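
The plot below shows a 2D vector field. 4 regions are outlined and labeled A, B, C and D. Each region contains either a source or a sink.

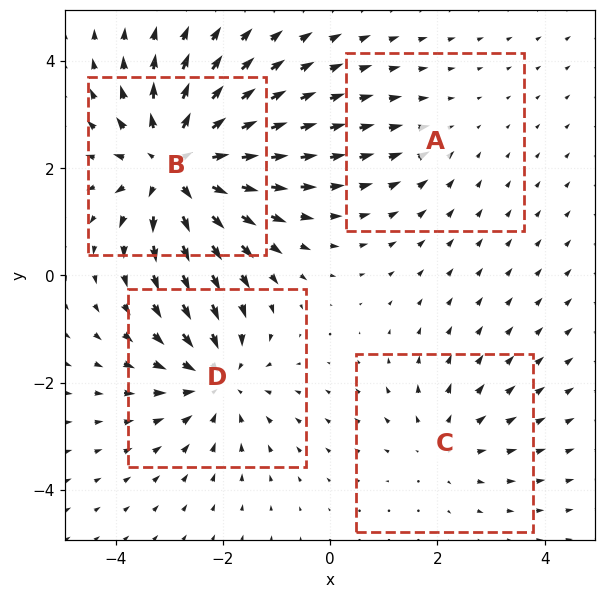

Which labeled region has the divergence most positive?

B

Divergence at each region's feature centre — A: about -2, B: about +7, C: about +3, D: about -4. Region B is most positive.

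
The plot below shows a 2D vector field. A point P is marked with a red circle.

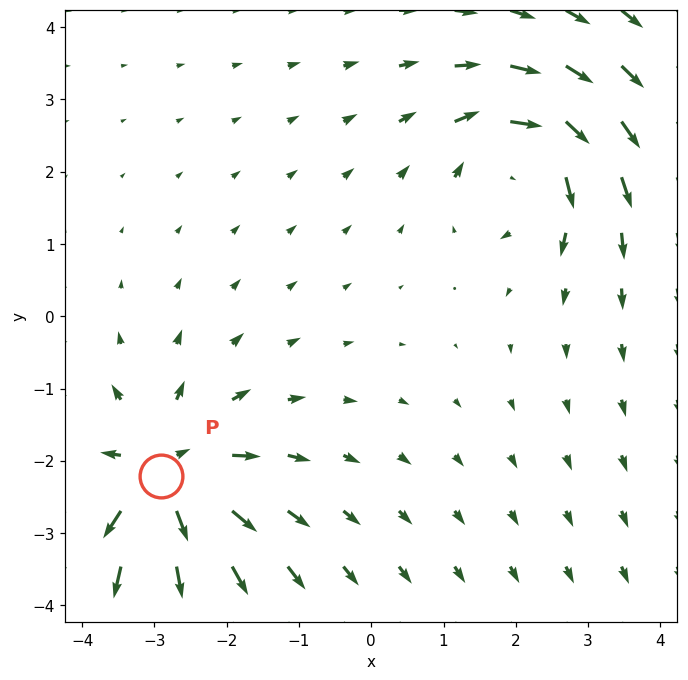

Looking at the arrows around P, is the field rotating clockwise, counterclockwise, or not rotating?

Near P at (-2.9, -2.2) the arrows show no circulation. The curl there is ≈0.

not rotating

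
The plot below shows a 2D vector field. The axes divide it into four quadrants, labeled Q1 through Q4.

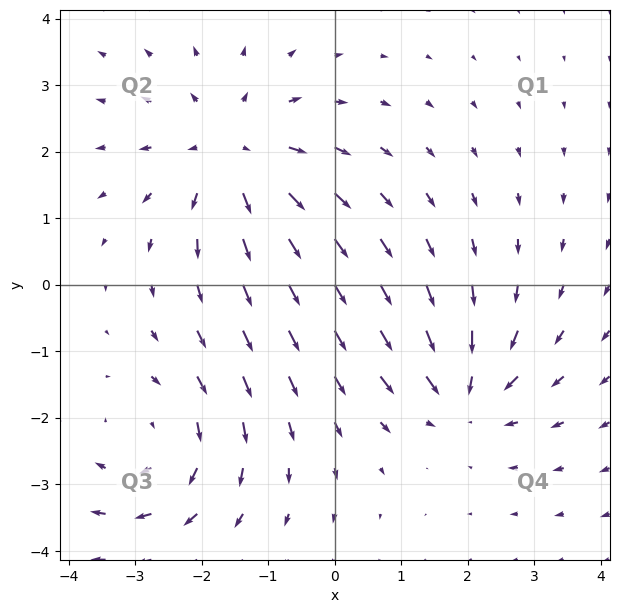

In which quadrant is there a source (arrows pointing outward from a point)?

The source sits at approximately (-1.5, 2.0), which lies in quadrant Q2. The divergence there is about +3, positive as expected for a source.

Q2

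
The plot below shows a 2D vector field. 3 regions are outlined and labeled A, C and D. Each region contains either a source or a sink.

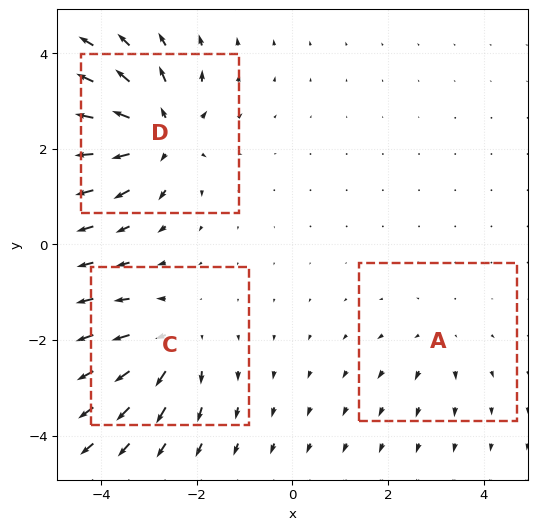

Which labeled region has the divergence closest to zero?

A

Divergence at each region's feature centre — A: about +2, C: about +3, D: about +5. Region A is closest to zero.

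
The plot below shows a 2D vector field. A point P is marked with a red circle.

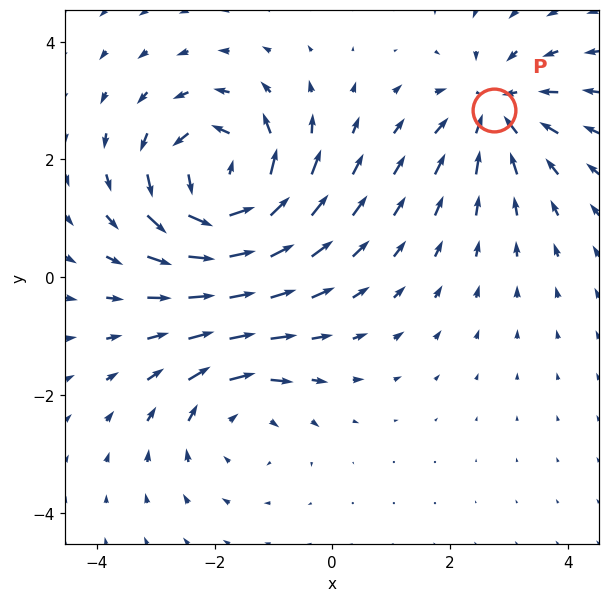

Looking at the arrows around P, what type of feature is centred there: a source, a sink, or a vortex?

At P (2.8, 2.8) the arrows converge inward. Divergence about -4, curl ≈0 — negative divergence with near-zero curl is a sink.

sink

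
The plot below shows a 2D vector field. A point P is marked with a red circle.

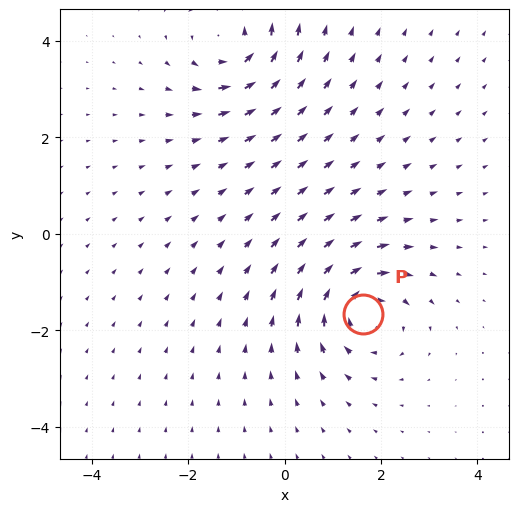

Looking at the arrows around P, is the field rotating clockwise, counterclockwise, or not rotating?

clockwise

Near P at (1.6, -1.7) the arrows circulate clockwise. The curl (z-component) there is about -3; negative curl means clockwise rotation.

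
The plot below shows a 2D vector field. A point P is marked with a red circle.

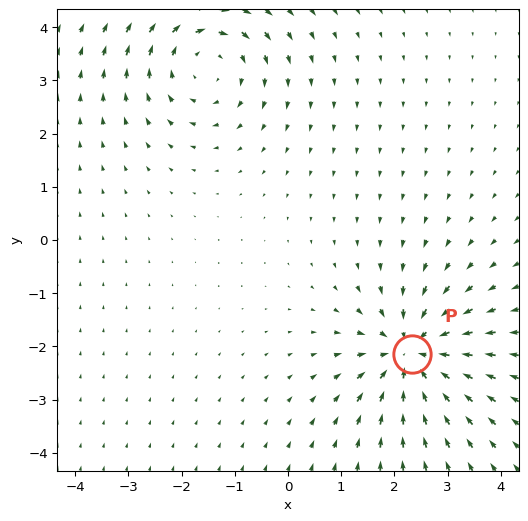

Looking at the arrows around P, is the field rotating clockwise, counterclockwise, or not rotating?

Near P at (2.3, -2.1) the arrows show no circulation. The curl there is ≈0.

not rotating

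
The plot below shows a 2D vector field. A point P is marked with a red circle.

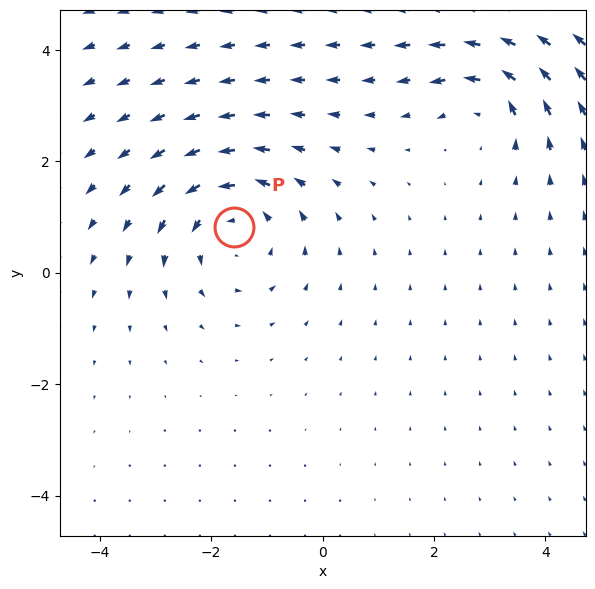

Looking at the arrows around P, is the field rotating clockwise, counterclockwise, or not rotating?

Near P at (-1.6, 0.8) the arrows circulate counterclockwise. The curl (z-component) there is about +4; positive curl means counterclockwise rotation.

counterclockwise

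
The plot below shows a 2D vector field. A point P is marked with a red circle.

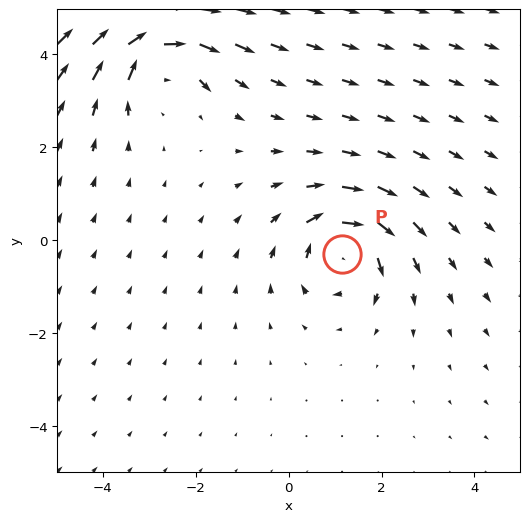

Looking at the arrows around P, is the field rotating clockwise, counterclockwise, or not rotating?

clockwise

Near P at (1.1, -0.3) the arrows circulate clockwise. The curl (z-component) there is about -4; negative curl means clockwise rotation.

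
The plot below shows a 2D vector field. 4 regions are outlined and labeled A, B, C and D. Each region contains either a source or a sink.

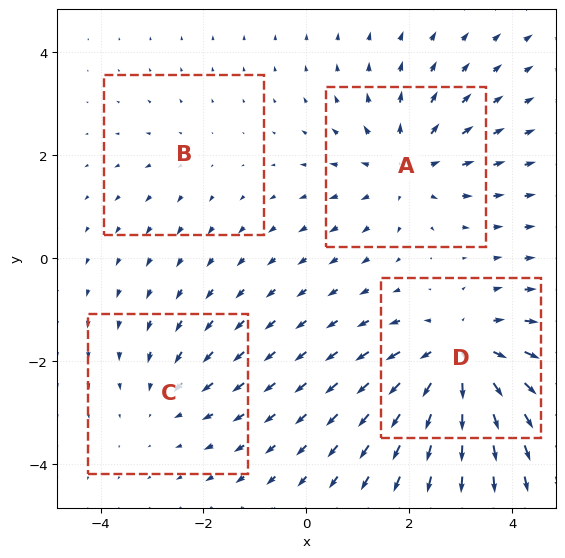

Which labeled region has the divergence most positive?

D

Divergence at each region's feature centre — A: about +4, B: about +2, C: about -3, D: about +6. Region D is most positive.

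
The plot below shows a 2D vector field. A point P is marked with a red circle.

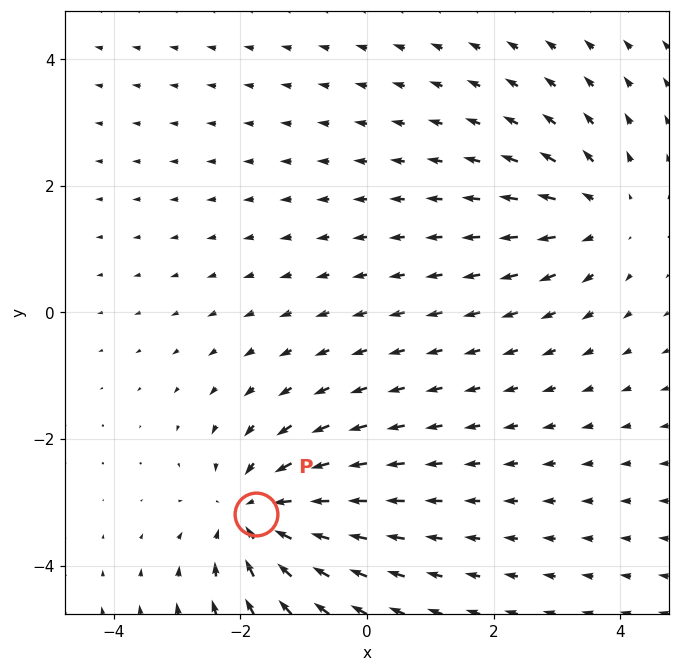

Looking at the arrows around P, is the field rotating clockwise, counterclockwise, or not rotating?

not rotating

Near P at (-1.8, -3.2) the arrows show no circulation. The curl there is ≈0.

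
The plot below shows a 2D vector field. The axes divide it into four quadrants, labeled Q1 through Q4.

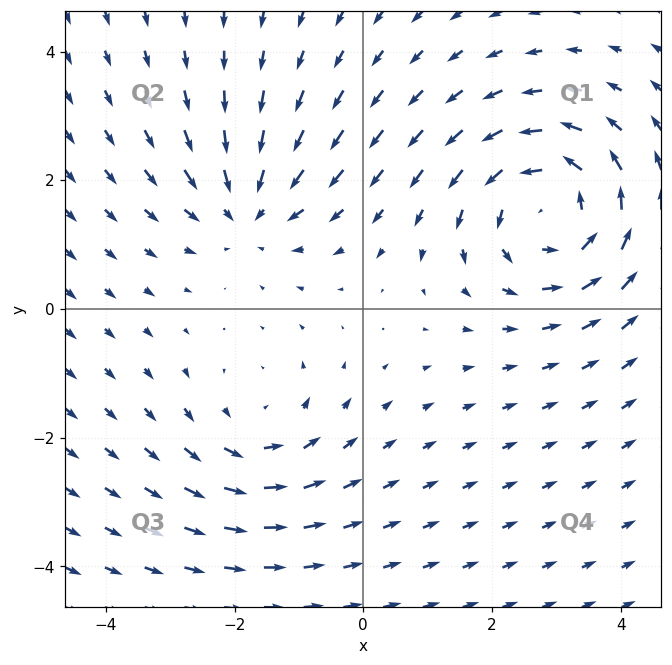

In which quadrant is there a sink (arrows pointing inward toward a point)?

Q2

The sink sits at approximately (-1.8, 1.6), which lies in quadrant Q2. The divergence there is about -3, negative as expected for a sink.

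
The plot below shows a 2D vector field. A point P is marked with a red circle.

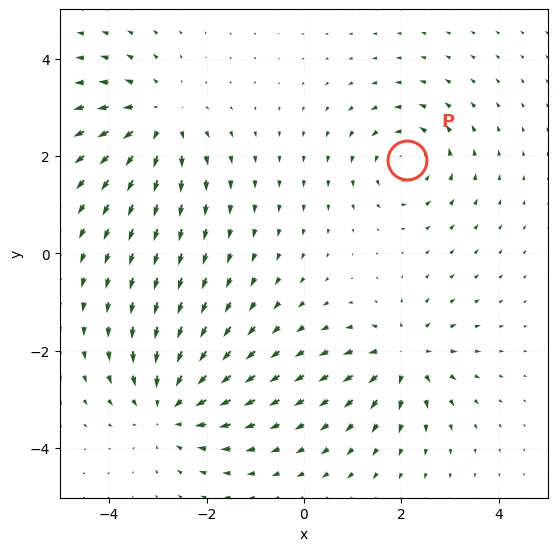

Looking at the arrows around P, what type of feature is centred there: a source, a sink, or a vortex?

vortex

At P (2.1, 1.9) the arrows circulate counterclockwise. Divergence ≈0, curl about +4 — near-zero divergence with nonzero curl is a vortex.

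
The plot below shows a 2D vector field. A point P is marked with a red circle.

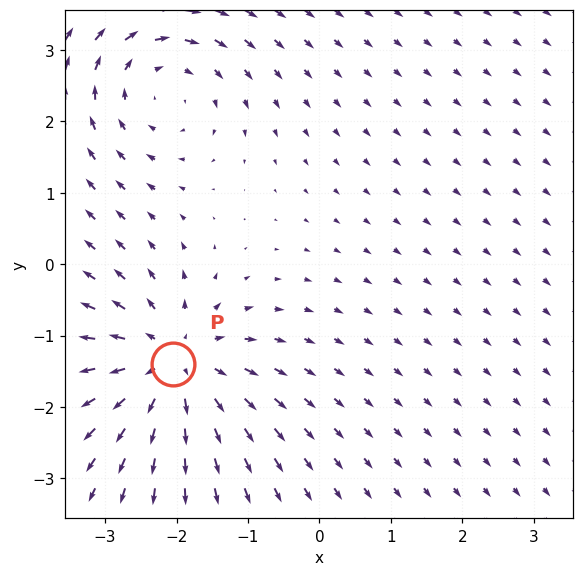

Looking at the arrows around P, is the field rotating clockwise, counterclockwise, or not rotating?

not rotating

Near P at (-2.0, -1.4) the arrows show no circulation. The curl there is ≈0.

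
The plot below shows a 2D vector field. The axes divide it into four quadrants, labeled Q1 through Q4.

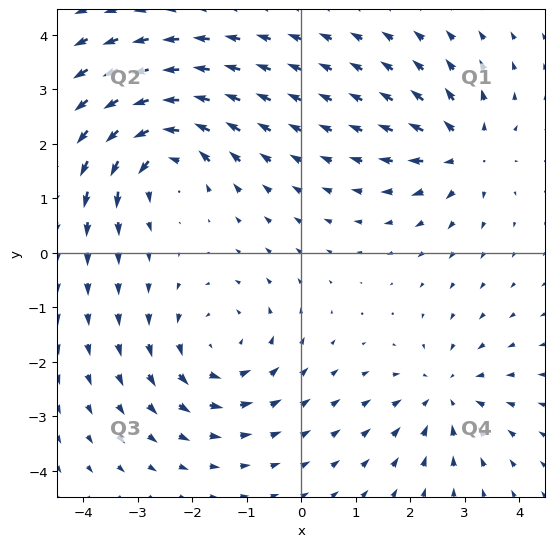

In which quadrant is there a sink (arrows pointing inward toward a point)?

The sink sits at approximately (2.6, -2.6), which lies in quadrant Q4. The divergence there is about -4, negative as expected for a sink.

Q4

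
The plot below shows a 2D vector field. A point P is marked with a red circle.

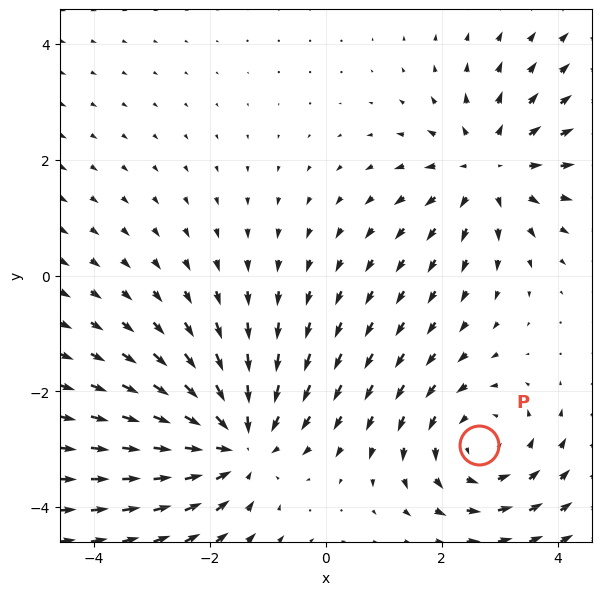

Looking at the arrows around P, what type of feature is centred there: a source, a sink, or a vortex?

At P (2.6, -2.9) the arrows circulate counterclockwise. Divergence ≈0, curl about +3 — near-zero divergence with nonzero curl is a vortex.

vortex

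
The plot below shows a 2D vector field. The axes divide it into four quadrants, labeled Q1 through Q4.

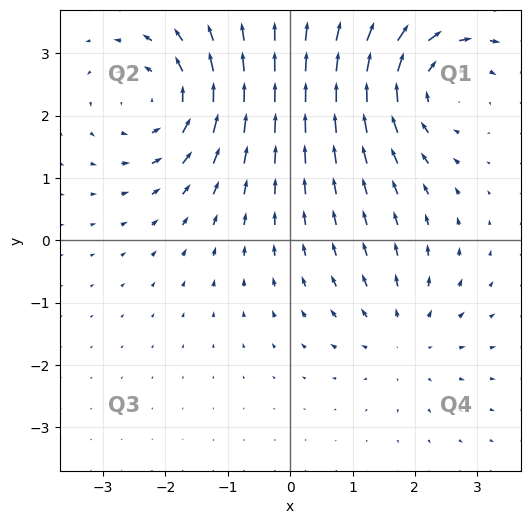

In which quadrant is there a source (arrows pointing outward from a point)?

Q4

The source sits at approximately (1.8, -1.5), which lies in quadrant Q4. The divergence there is about +3, positive as expected for a source.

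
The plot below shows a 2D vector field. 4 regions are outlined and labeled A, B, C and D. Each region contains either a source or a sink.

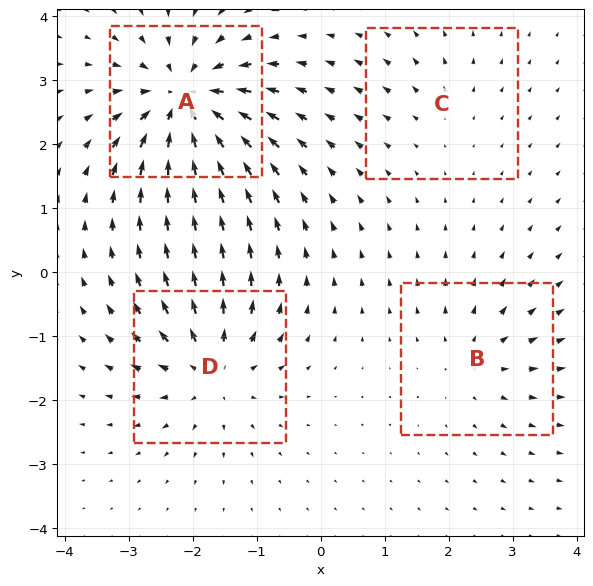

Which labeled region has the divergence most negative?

A

Divergence at each region's feature centre — A: about -9, B: about +4, C: about +2, D: about +6. Region A is most negative.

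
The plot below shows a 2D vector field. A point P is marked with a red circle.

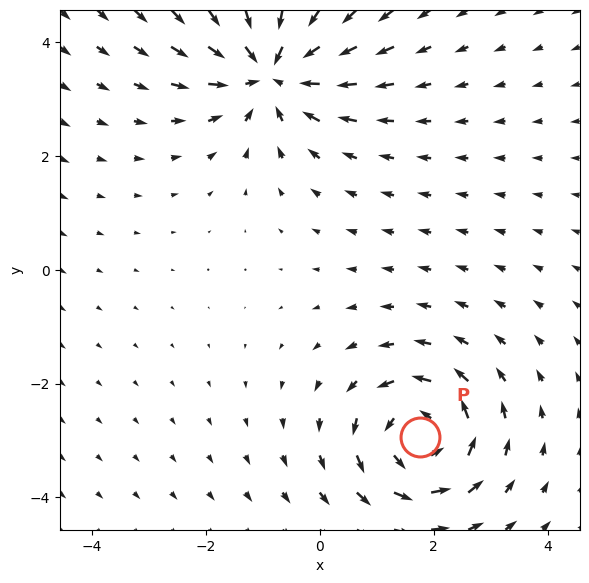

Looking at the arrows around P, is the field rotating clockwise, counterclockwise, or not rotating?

Near P at (1.8, -2.9) the arrows circulate counterclockwise. The curl (z-component) there is about +5; positive curl means counterclockwise rotation.

counterclockwise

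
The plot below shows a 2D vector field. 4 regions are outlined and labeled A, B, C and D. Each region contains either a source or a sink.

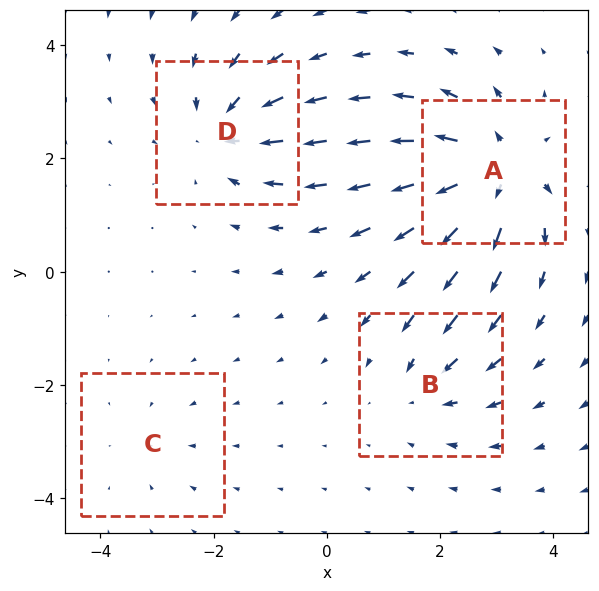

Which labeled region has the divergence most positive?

Divergence at each region's feature centre — A: about +7, B: about -4, C: about -2, D: about -5. Region A is most positive.

A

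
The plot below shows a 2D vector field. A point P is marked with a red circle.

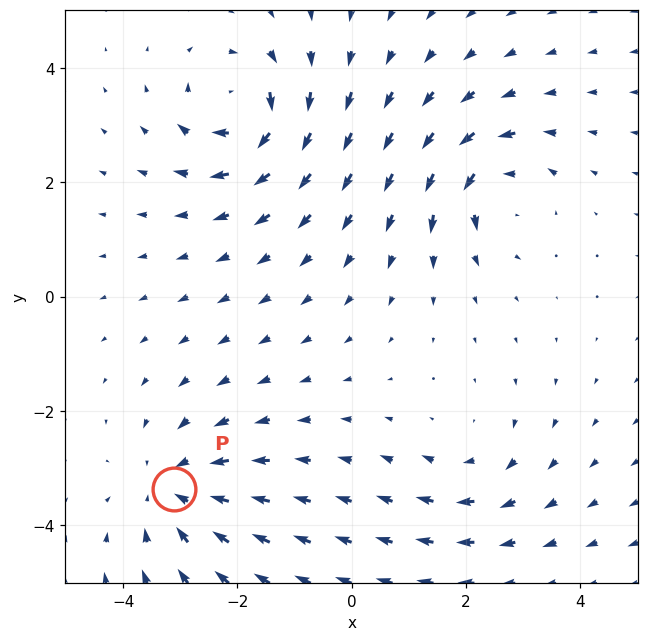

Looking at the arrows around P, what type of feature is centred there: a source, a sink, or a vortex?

At P (-3.1, -3.4) the arrows converge inward. Divergence about -4, curl ≈0 — negative divergence with near-zero curl is a sink.

sink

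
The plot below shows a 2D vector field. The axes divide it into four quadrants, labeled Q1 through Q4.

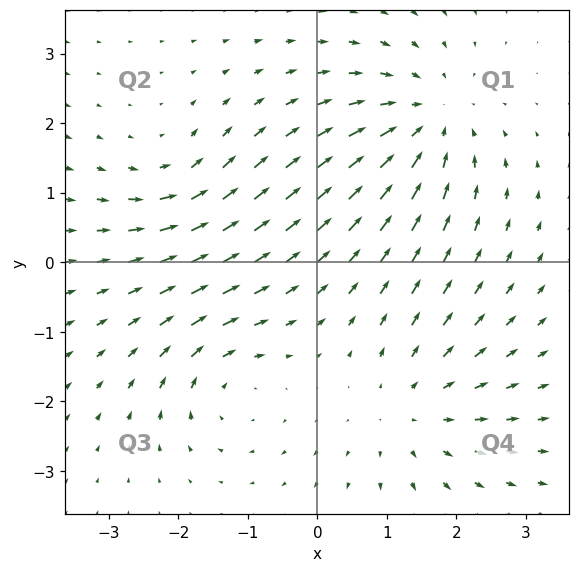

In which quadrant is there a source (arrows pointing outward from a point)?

The source sits at approximately (1.4, -2.1), which lies in quadrant Q4. The divergence there is about +4, positive as expected for a source.

Q4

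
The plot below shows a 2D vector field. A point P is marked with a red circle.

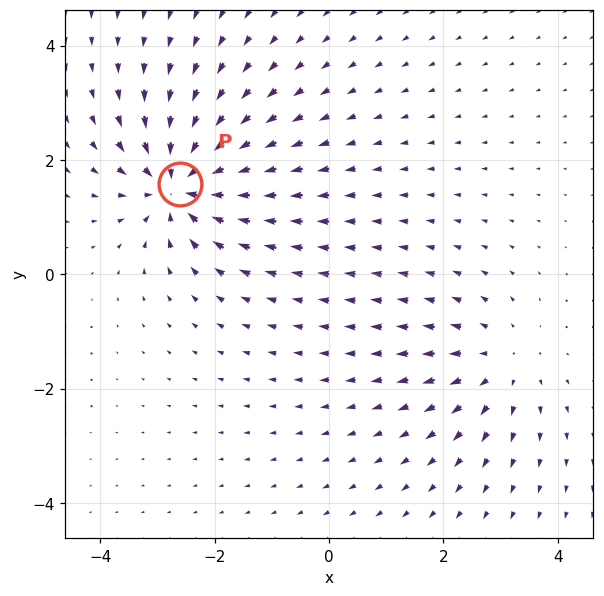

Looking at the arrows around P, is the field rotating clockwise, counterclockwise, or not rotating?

not rotating

Near P at (-2.6, 1.6) the arrows show no circulation. The curl there is ≈0.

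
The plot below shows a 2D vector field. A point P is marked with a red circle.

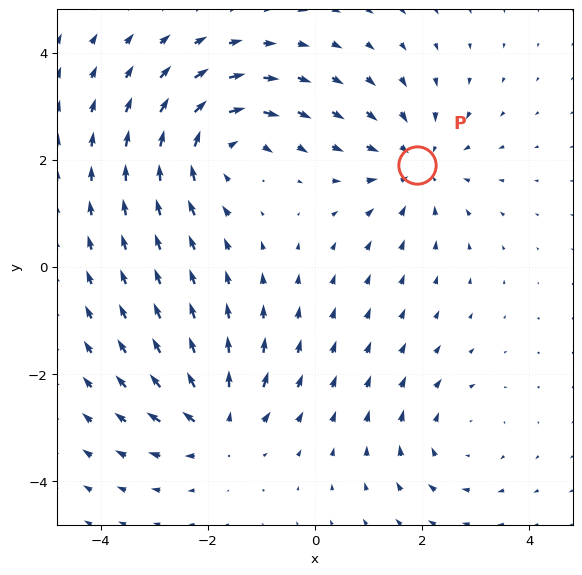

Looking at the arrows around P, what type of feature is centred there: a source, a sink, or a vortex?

sink

At P (1.9, 1.9) the arrows converge inward. Divergence about -4, curl ≈0 — negative divergence with near-zero curl is a sink.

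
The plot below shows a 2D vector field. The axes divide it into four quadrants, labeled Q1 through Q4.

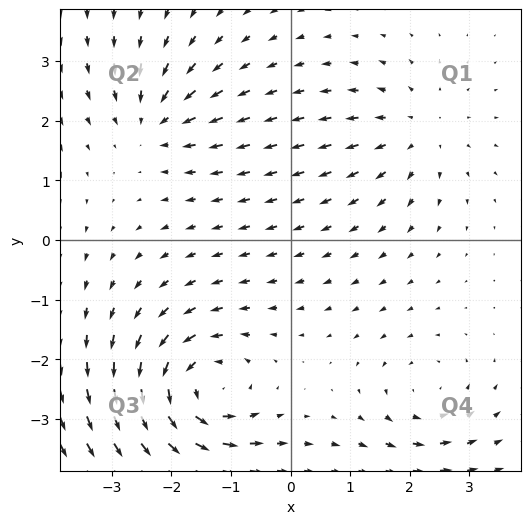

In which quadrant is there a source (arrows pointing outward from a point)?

The source sits at approximately (2.1, 1.8), which lies in quadrant Q1. The divergence there is about +3, positive as expected for a source.

Q1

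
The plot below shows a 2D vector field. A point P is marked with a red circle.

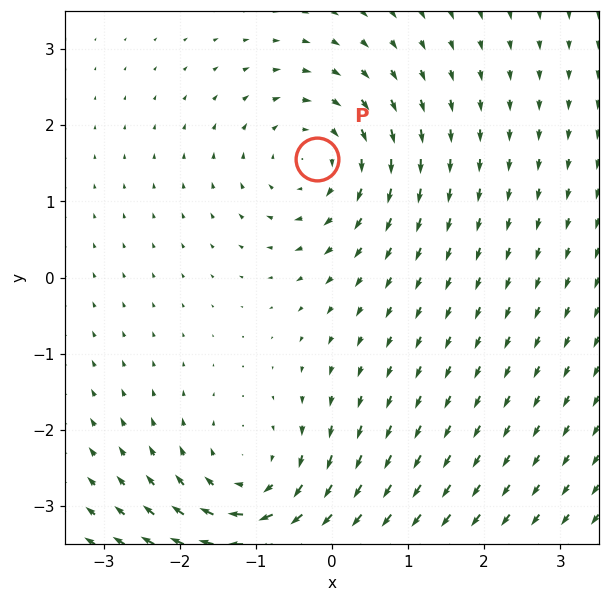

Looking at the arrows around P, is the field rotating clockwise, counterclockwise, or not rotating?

Near P at (-0.2, 1.6) the arrows circulate clockwise. The curl (z-component) there is about -3; negative curl means clockwise rotation.

clockwise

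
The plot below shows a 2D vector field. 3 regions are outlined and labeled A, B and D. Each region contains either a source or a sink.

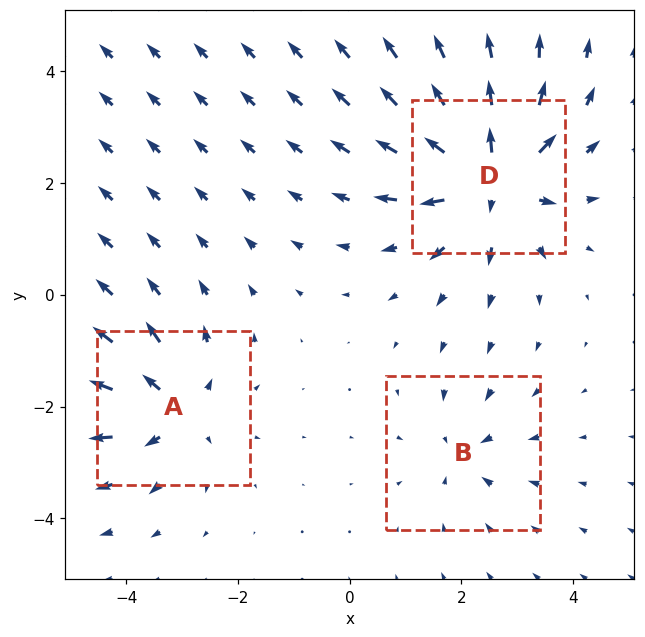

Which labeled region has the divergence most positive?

D

Divergence at each region's feature centre — A: about +4, B: about -3, D: about +6. Region D is most positive.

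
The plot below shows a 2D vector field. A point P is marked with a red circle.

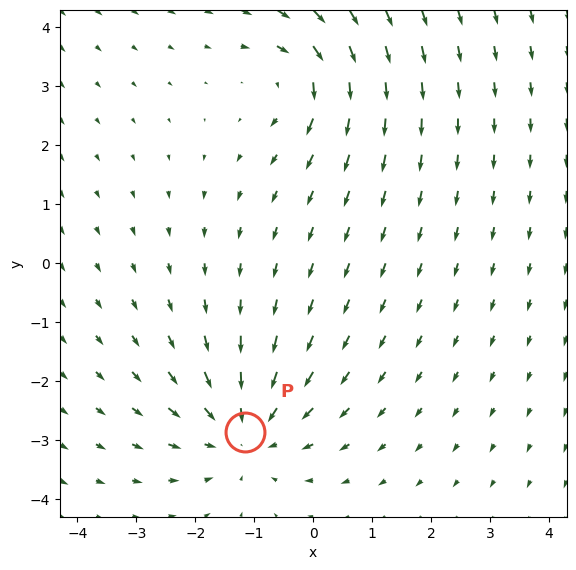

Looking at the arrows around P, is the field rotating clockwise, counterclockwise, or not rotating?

Near P at (-1.2, -2.9) the arrows show no circulation. The curl there is ≈0.

not rotating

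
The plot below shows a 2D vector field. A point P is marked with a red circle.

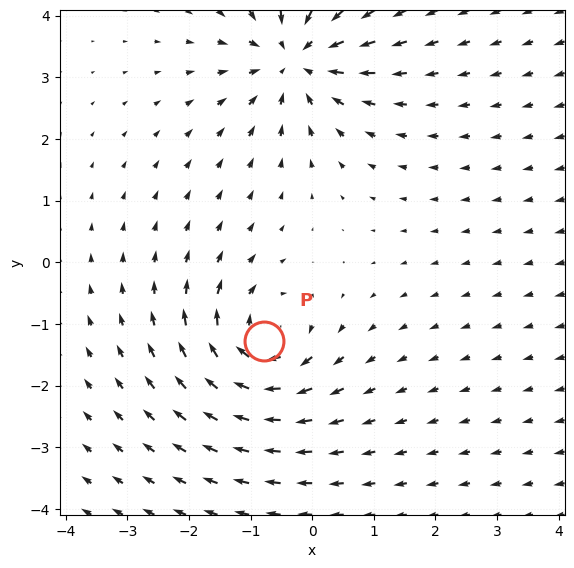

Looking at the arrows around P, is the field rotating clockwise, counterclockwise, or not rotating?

Near P at (-0.8, -1.3) the arrows circulate clockwise. The curl (z-component) there is about -4; negative curl means clockwise rotation.

clockwise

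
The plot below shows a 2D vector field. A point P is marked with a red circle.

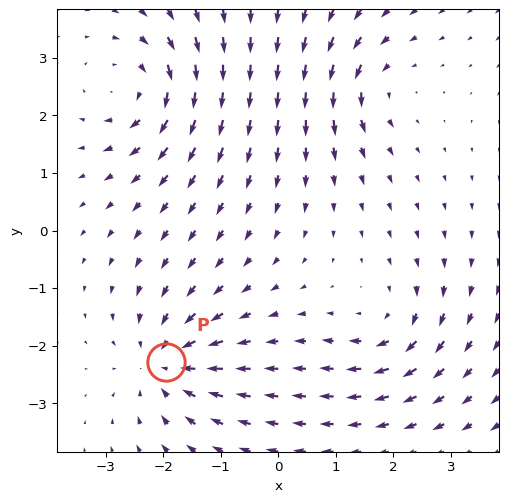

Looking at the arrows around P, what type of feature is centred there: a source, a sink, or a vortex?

At P (-2.0, -2.3) the arrows converge inward. Divergence about -5, curl ≈0 — negative divergence with near-zero curl is a sink.

sink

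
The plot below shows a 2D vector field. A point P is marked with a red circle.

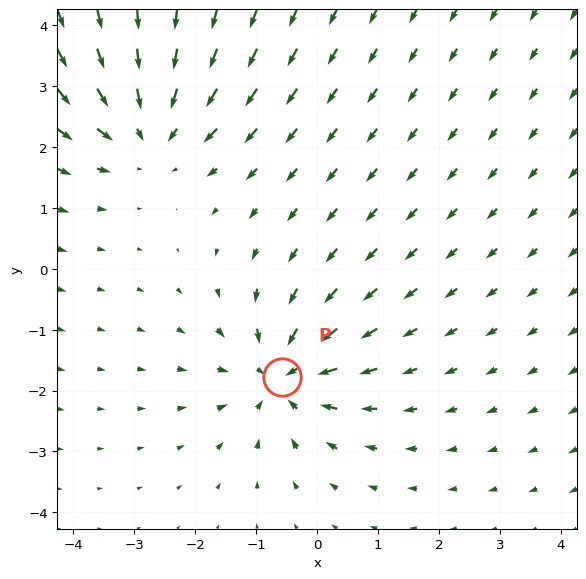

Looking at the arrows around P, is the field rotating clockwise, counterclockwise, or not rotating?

not rotating

Near P at (-0.6, -1.8) the arrows show no circulation. The curl there is ≈0.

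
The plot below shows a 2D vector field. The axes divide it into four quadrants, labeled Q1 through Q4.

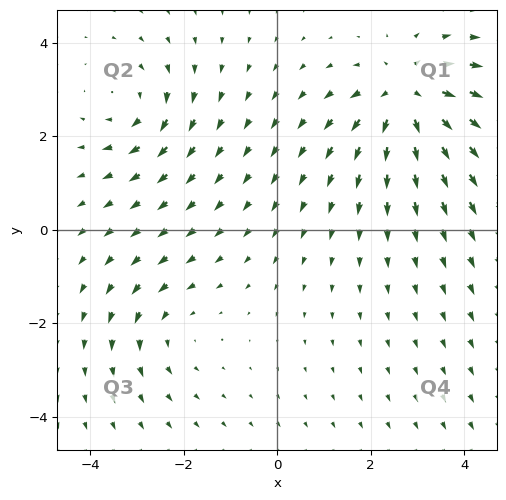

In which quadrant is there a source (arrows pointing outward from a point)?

Q1

The source sits at approximately (2.8, 2.8), which lies in quadrant Q1. The divergence there is about +6, positive as expected for a source.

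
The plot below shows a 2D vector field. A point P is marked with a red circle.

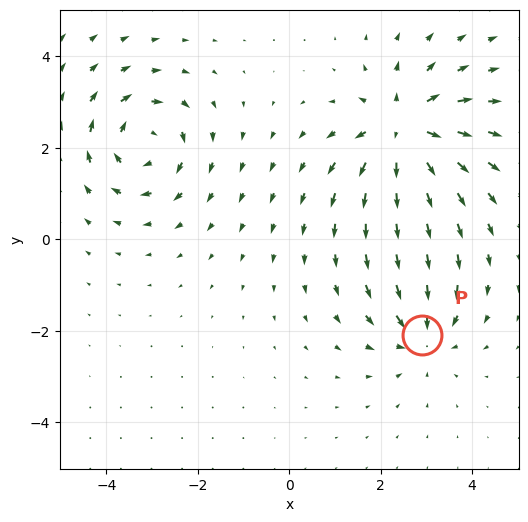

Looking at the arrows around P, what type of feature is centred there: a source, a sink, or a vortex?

sink

At P (2.9, -2.1) the arrows converge inward. Divergence about -4, curl ≈0 — negative divergence with near-zero curl is a sink.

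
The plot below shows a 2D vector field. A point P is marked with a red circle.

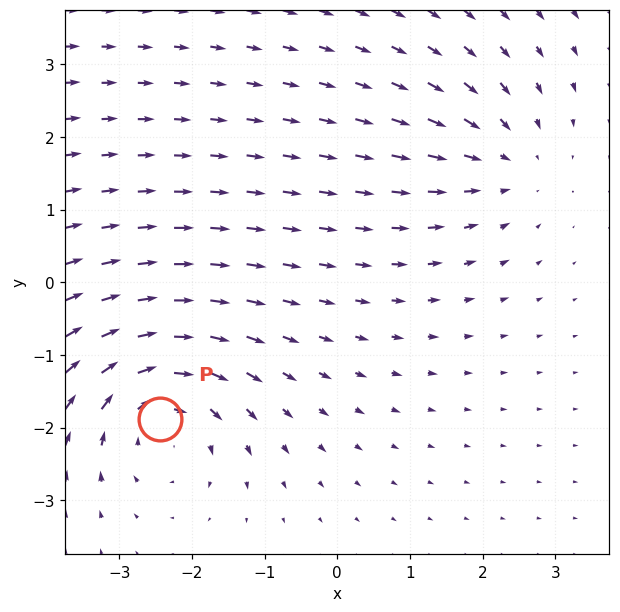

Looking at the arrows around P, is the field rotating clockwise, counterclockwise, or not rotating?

clockwise

Near P at (-2.4, -1.9) the arrows circulate clockwise. The curl (z-component) there is about -4; negative curl means clockwise rotation.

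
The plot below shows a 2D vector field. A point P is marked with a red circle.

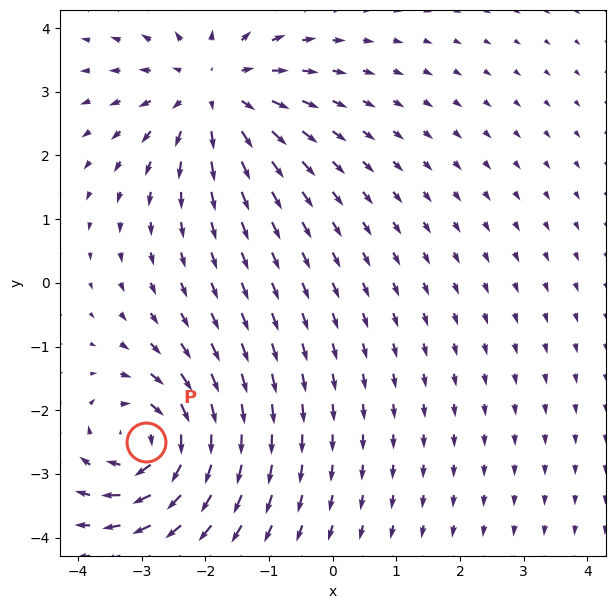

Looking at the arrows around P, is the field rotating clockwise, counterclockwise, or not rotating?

clockwise

Near P at (-2.9, -2.5) the arrows circulate clockwise. The curl (z-component) there is about -5; negative curl means clockwise rotation.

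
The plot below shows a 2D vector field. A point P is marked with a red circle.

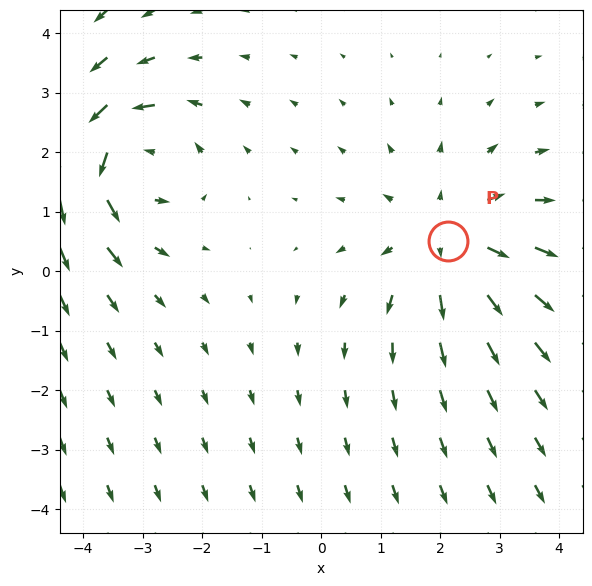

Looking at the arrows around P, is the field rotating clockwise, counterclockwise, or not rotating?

not rotating

Near P at (2.1, 0.5) the arrows show no circulation. The curl there is ≈0.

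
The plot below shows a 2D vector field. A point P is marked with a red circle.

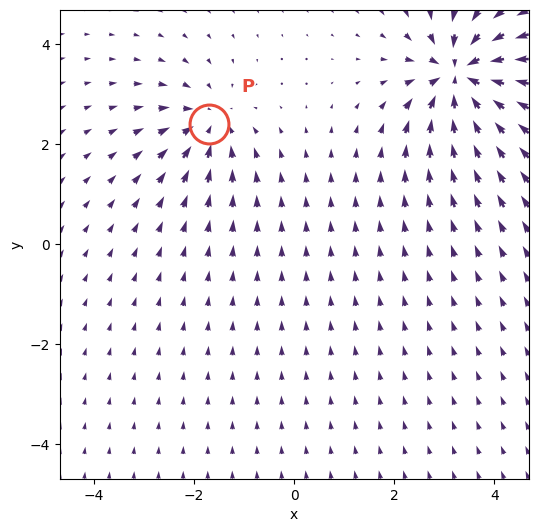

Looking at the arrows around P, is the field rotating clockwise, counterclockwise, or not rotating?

not rotating

Near P at (-1.7, 2.4) the arrows show no circulation. The curl there is ≈0.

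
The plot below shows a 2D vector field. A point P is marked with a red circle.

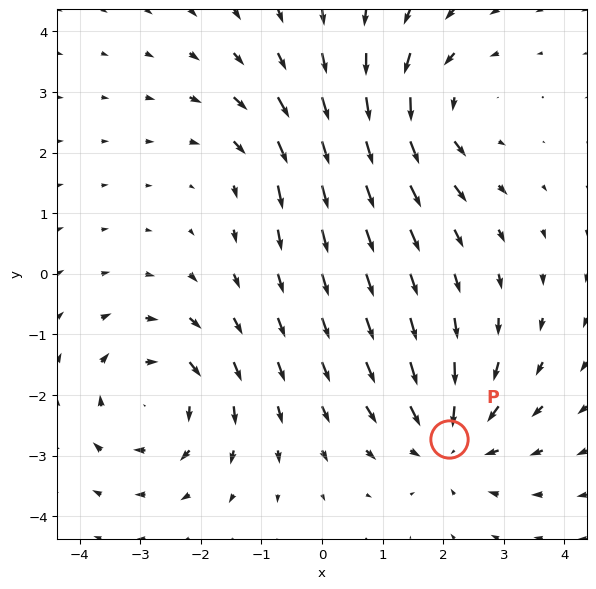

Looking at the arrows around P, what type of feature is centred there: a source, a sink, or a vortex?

At P (2.1, -2.7) the arrows converge inward. Divergence about -5, curl ≈0 — negative divergence with near-zero curl is a sink.

sink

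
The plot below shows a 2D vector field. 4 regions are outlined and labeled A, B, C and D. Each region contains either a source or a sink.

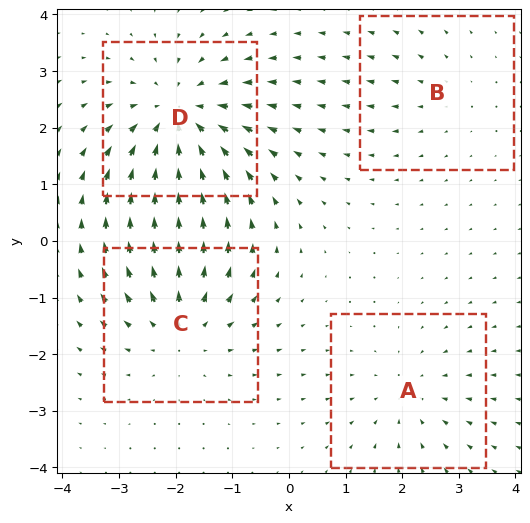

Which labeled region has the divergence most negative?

D

Divergence at each region's feature centre — A: about -3, B: about +2, C: about +4, D: about -6. Region D is most negative.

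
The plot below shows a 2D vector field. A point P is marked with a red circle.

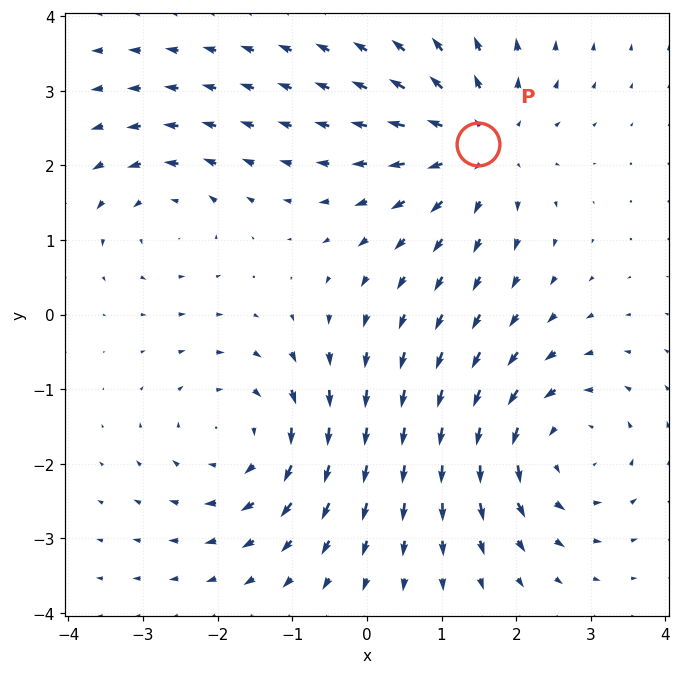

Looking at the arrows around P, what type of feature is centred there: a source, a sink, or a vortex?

At P (1.5, 2.3) the arrows spread outward. Divergence about +4, curl ≈0 — positive divergence with near-zero curl is a source.

source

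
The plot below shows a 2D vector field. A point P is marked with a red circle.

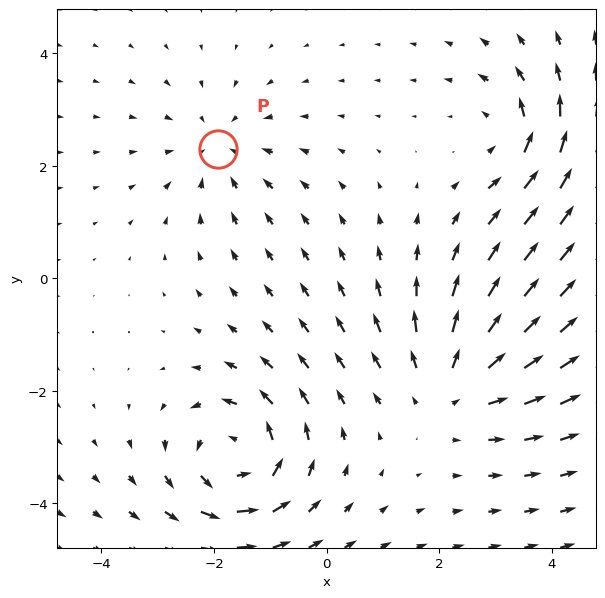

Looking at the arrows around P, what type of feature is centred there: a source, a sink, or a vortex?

At P (-1.9, 2.3) the arrows converge inward. Divergence about -3, curl ≈0 — negative divergence with near-zero curl is a sink.

sink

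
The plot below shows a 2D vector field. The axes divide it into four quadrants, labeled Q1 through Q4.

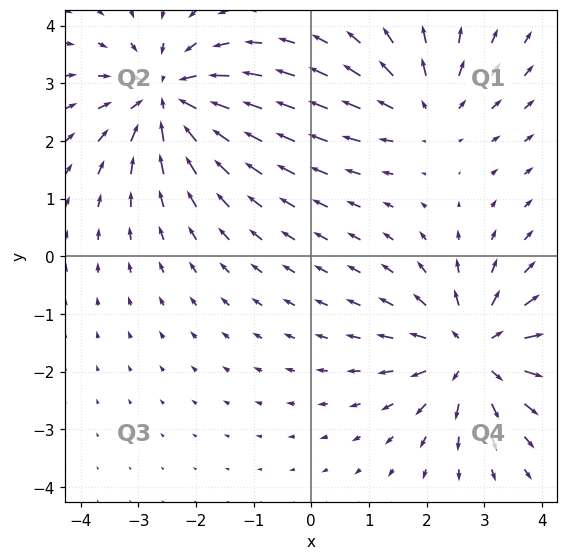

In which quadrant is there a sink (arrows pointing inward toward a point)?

Q2

The sink sits at approximately (-2.5, 2.7), which lies in quadrant Q2. The divergence there is about -4, negative as expected for a sink.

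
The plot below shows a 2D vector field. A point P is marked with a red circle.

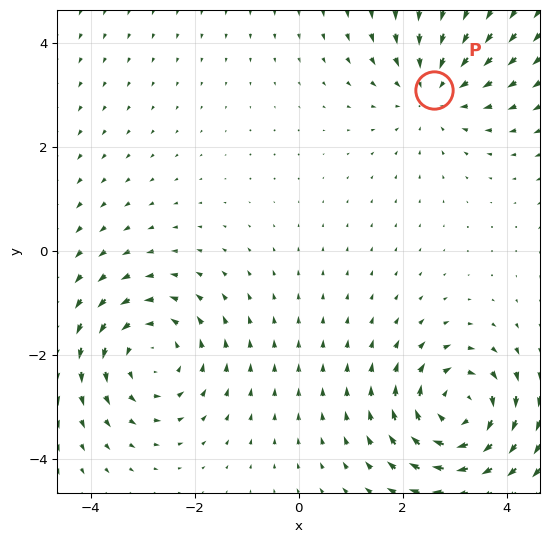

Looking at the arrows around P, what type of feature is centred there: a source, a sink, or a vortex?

sink

At P (2.6, 3.1) the arrows converge inward. Divergence about -2, curl ≈0 — negative divergence with near-zero curl is a sink.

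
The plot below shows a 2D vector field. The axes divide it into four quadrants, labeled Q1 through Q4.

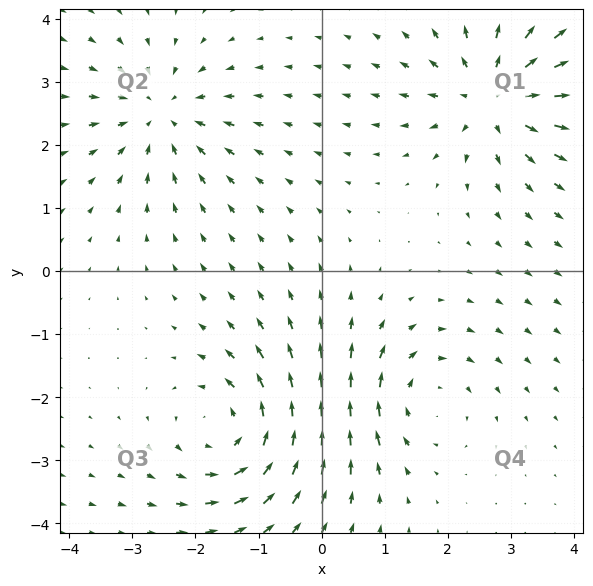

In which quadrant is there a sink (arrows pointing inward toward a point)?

Q2

The sink sits at approximately (-2.5, 2.5), which lies in quadrant Q2. The divergence there is about -4, negative as expected for a sink.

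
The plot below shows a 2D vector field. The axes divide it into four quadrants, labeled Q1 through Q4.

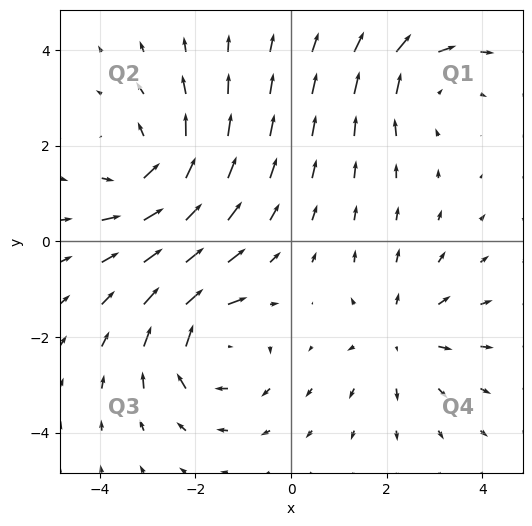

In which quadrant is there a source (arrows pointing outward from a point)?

Q4

The source sits at approximately (2.3, -2.0), which lies in quadrant Q4. The divergence there is about +3, positive as expected for a source.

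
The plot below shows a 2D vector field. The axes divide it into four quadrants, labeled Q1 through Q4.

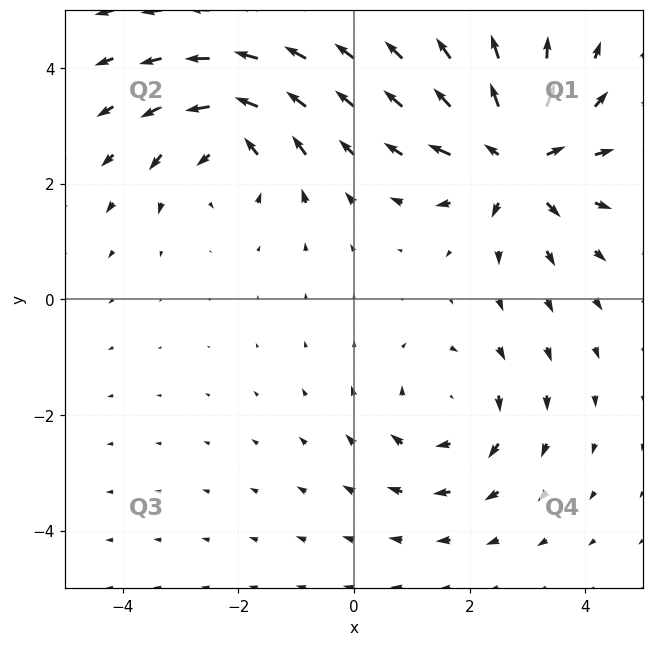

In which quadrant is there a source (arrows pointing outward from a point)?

Q1

The source sits at approximately (2.8, 2.4), which lies in quadrant Q1. The divergence there is about +5, positive as expected for a source.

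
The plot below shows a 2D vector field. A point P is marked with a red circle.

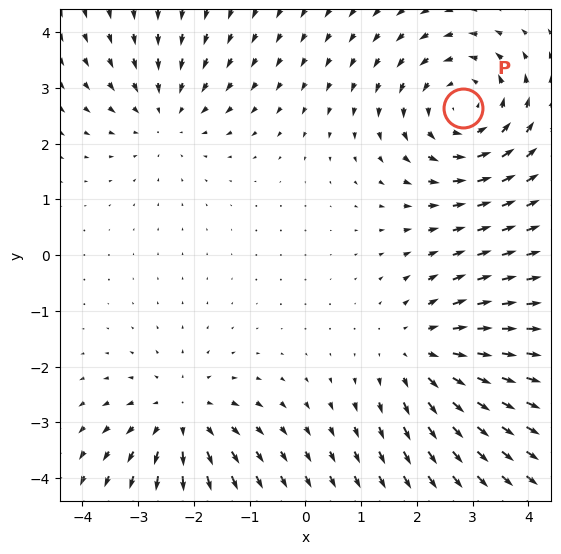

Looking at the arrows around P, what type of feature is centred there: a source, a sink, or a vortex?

vortex

At P (2.8, 2.6) the arrows circulate counterclockwise. Divergence ≈0, curl about +4 — near-zero divergence with nonzero curl is a vortex.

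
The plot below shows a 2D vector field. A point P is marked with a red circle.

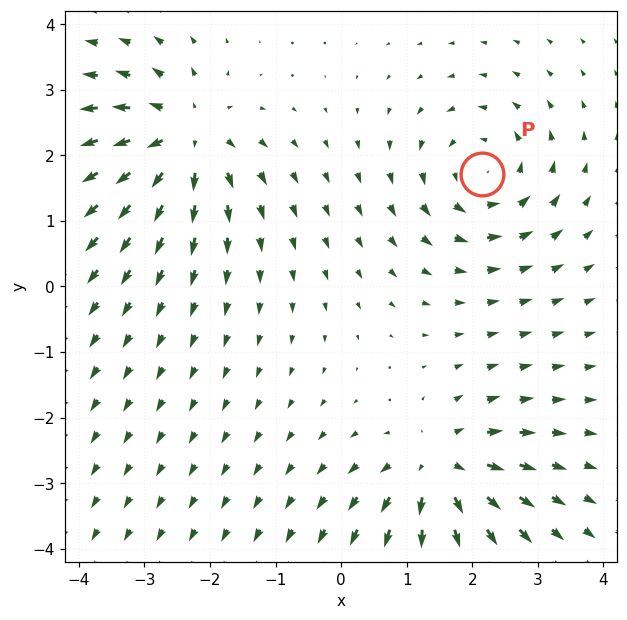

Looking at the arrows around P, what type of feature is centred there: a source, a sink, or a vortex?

vortex

At P (2.1, 1.7) the arrows circulate counterclockwise. Divergence ≈0, curl about +4 — near-zero divergence with nonzero curl is a vortex.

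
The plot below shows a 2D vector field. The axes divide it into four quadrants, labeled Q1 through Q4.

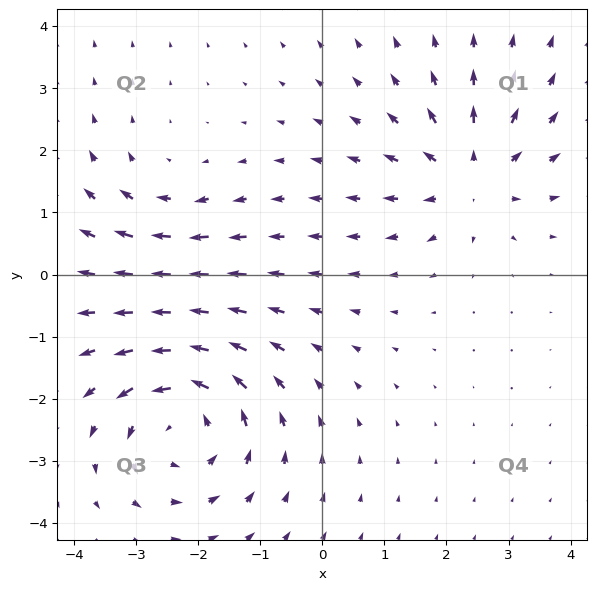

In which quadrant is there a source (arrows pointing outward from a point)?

Q1

The source sits at approximately (2.4, 1.6), which lies in quadrant Q1. The divergence there is about +4, positive as expected for a source.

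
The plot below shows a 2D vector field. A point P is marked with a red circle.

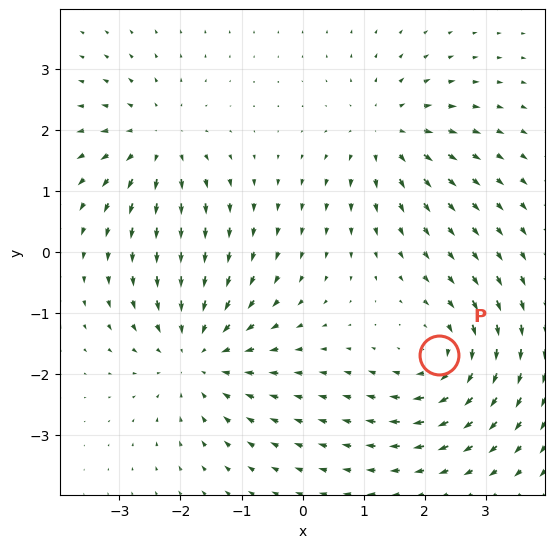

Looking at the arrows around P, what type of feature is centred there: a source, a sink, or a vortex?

vortex

At P (2.2, -1.7) the arrows circulate clockwise. Divergence ≈0, curl about -5 — near-zero divergence with nonzero curl is a vortex.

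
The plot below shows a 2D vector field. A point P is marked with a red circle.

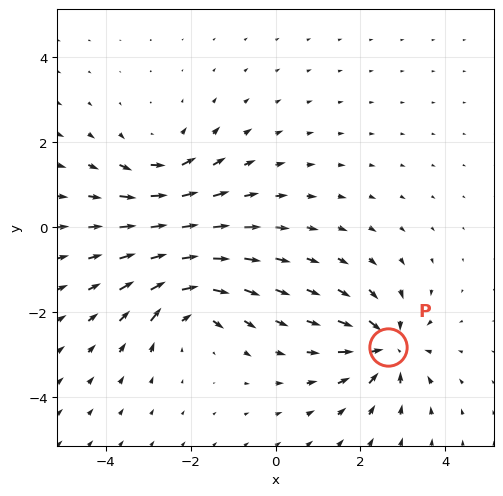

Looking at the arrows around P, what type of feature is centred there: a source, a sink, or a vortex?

sink

At P (2.6, -2.8) the arrows converge inward. Divergence about -7, curl ≈0 — negative divergence with near-zero curl is a sink.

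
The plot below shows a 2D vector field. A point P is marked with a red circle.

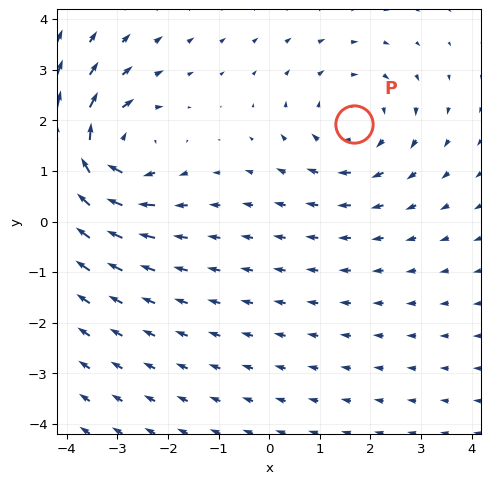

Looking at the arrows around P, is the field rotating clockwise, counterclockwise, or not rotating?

Near P at (1.7, 1.9) the arrows circulate clockwise. The curl (z-component) there is about -3; negative curl means clockwise rotation.

clockwise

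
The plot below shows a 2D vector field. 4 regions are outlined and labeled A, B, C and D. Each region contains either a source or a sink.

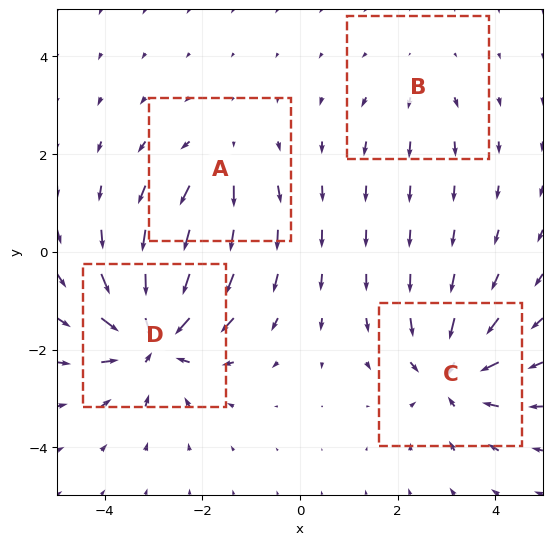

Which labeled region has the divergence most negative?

D

Divergence at each region's feature centre — A: about +3, B: about +2, C: about -6, D: about -7. Region D is most negative.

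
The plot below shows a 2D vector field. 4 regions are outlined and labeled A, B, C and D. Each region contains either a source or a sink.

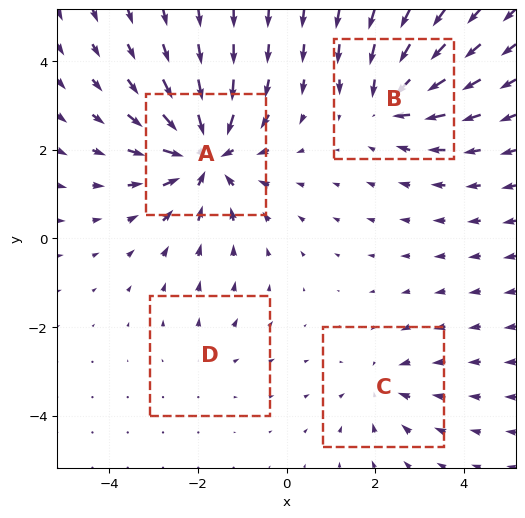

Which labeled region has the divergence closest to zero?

Divergence at each region's feature centre — A: about -7, B: about -4, C: about -3, D: about +2. Region D is closest to zero.

D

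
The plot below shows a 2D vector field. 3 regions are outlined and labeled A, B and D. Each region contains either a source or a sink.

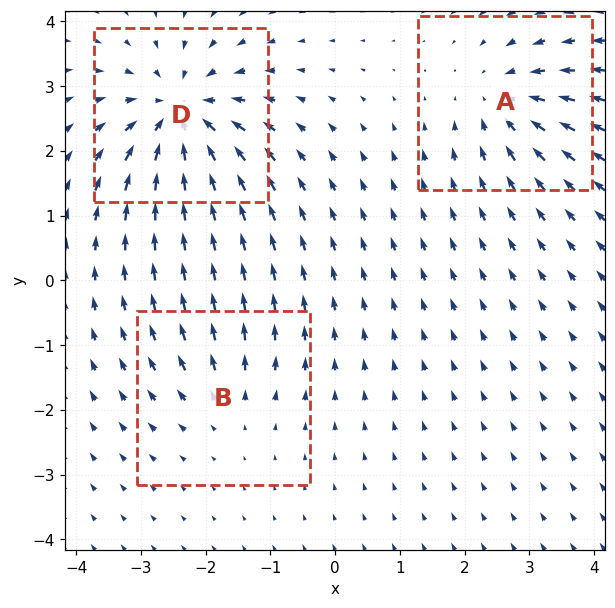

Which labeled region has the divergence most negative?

Divergence at each region's feature centre — A: about -4, B: about +2, D: about -6. Region D is most negative.

D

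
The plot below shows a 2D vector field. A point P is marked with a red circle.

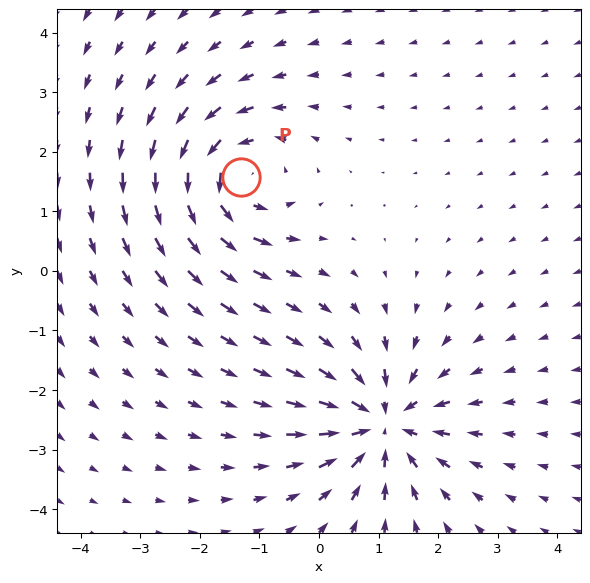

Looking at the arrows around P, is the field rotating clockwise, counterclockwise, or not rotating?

Near P at (-1.3, 1.6) the arrows circulate counterclockwise. The curl (z-component) there is about +5; positive curl means counterclockwise rotation.

counterclockwise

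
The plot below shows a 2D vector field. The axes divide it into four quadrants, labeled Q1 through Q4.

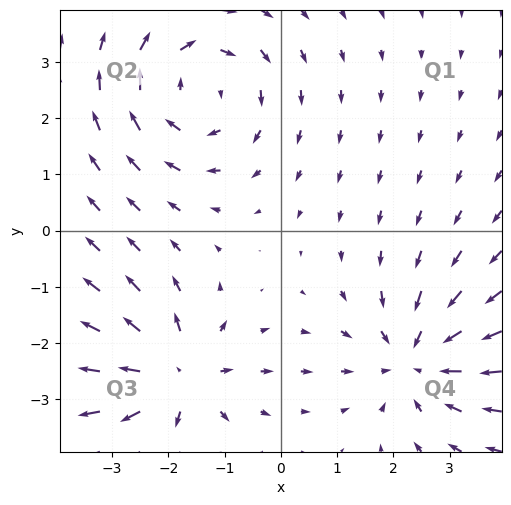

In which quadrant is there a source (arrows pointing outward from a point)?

Q3

The source sits at approximately (-1.8, -2.6), which lies in quadrant Q3. The divergence there is about +5, positive as expected for a source.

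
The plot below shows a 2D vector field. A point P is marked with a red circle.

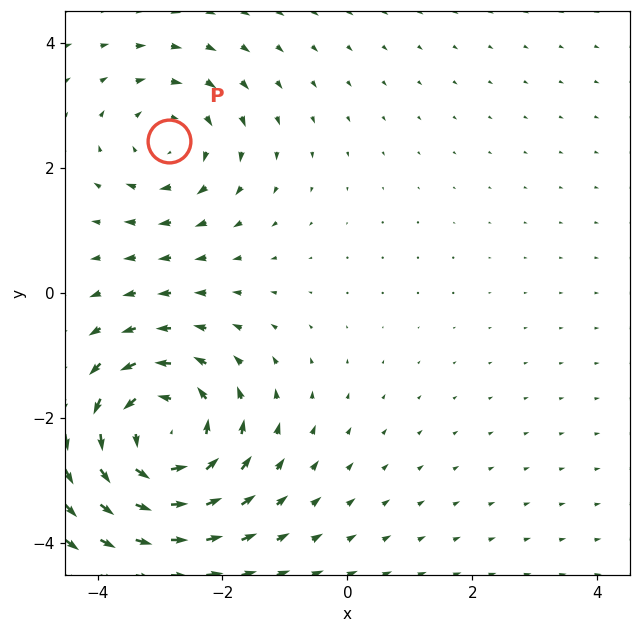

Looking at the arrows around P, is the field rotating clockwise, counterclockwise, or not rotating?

clockwise

Near P at (-2.9, 2.4) the arrows circulate clockwise. The curl (z-component) there is about -3; negative curl means clockwise rotation.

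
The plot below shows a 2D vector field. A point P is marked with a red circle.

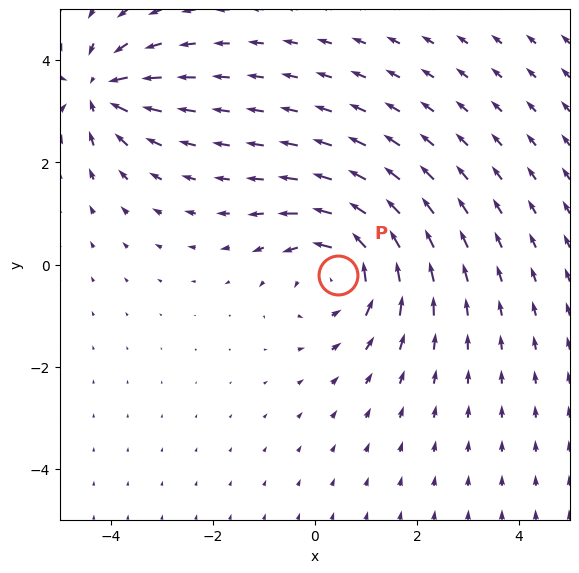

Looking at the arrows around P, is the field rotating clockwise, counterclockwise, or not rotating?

counterclockwise

Near P at (0.5, -0.2) the arrows circulate counterclockwise. The curl (z-component) there is about +4; positive curl means counterclockwise rotation.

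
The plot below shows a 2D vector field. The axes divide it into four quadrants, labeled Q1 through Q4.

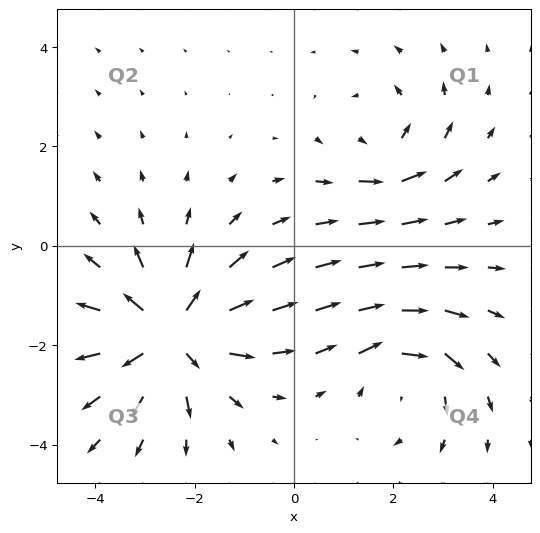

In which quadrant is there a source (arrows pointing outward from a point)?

Q3

The source sits at approximately (-2.5, -1.8), which lies in quadrant Q3. The divergence there is about +5, positive as expected for a source.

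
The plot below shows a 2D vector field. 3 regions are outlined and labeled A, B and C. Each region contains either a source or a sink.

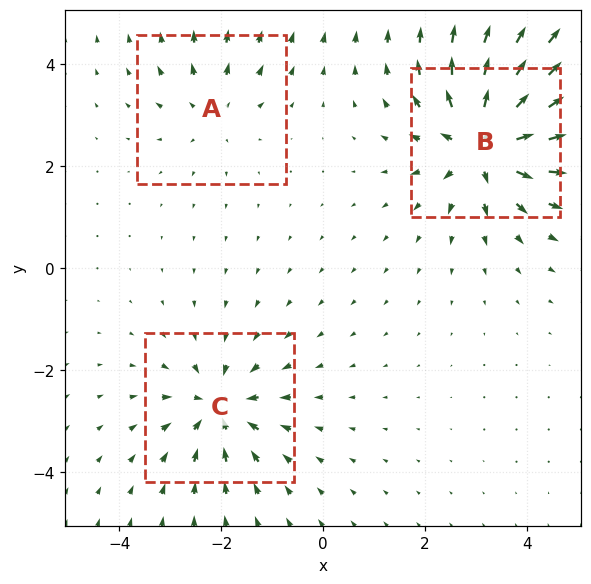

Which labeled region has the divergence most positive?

Divergence at each region's feature centre — A: about +3, B: about +6, C: about -4. Region B is most positive.

B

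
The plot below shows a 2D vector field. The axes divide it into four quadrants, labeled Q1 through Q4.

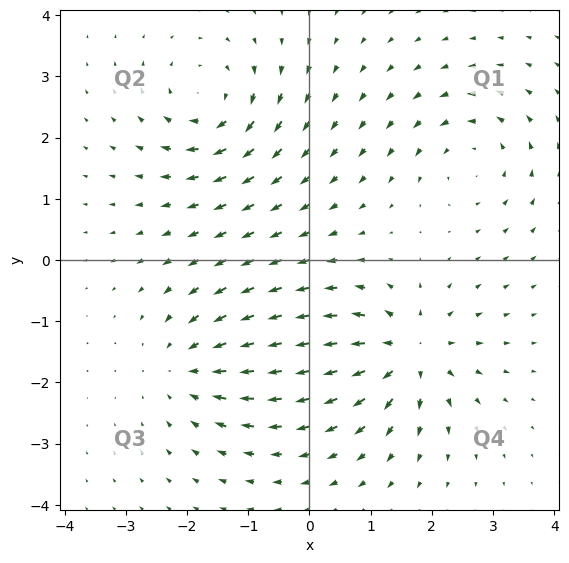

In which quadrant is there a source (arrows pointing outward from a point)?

The source sits at approximately (1.6, -1.5), which lies in quadrant Q4. The divergence there is about +6, positive as expected for a source.

Q4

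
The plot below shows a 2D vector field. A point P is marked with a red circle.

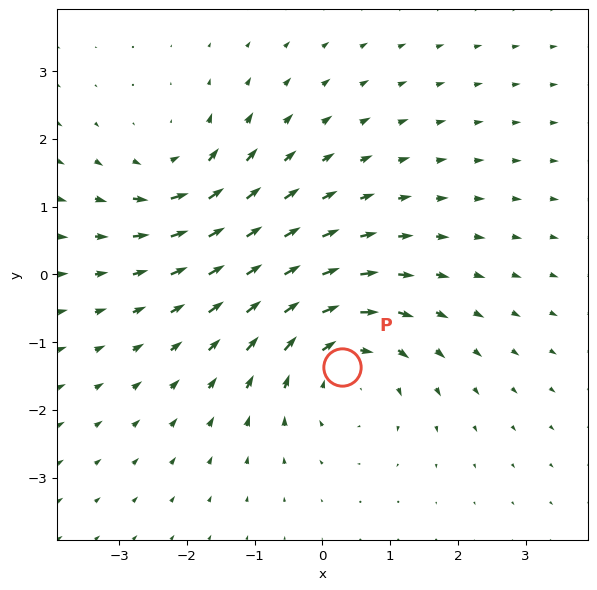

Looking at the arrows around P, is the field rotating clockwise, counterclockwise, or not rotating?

Near P at (0.3, -1.4) the arrows circulate clockwise. The curl (z-component) there is about -4; negative curl means clockwise rotation.

clockwise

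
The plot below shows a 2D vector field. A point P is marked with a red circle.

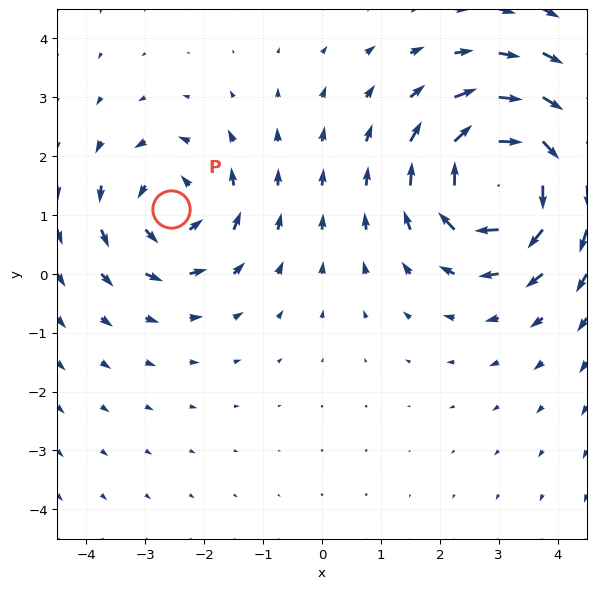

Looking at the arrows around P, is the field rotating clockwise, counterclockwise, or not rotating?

counterclockwise

Near P at (-2.6, 1.1) the arrows circulate counterclockwise. The curl (z-component) there is about +4; positive curl means counterclockwise rotation.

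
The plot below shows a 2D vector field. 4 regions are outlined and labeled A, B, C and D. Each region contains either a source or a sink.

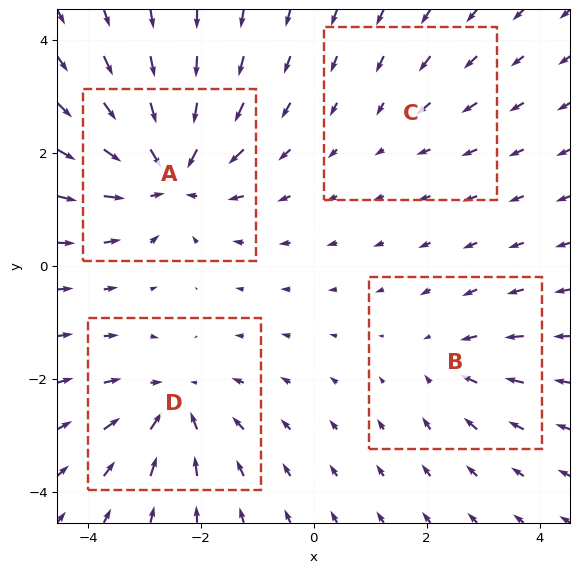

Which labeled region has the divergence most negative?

Divergence at each region's feature centre — A: about -7, B: about -3, C: about -2, D: about -5. Region A is most negative.

A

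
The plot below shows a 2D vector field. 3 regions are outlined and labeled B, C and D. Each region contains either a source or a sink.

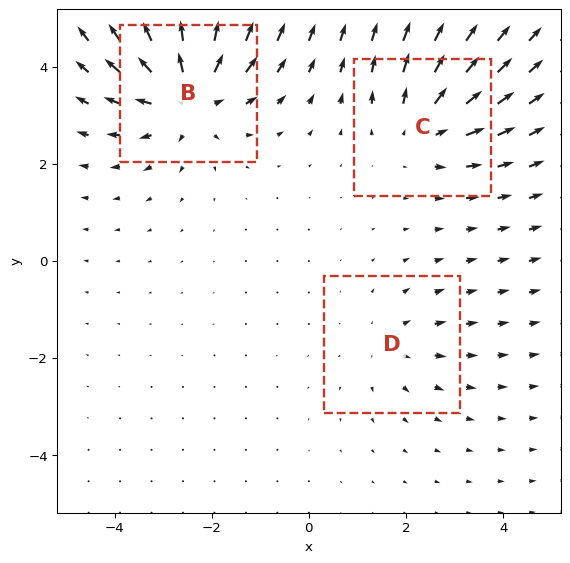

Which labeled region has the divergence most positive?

B

Divergence at each region's feature centre — B: about +5, C: about +3, D: about +2. Region B is most positive.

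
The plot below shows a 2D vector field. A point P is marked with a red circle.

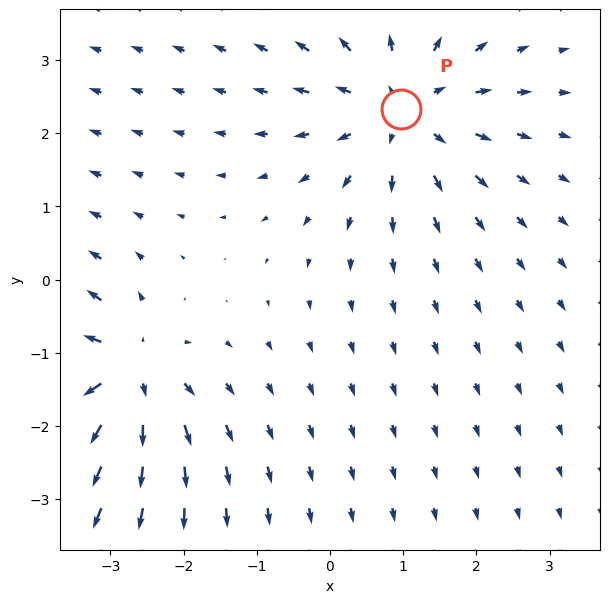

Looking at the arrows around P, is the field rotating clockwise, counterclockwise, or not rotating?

not rotating

Near P at (1.0, 2.3) the arrows show no circulation. The curl there is ≈0.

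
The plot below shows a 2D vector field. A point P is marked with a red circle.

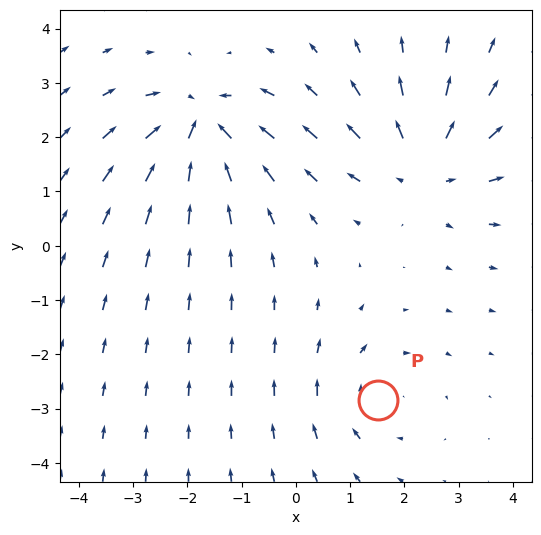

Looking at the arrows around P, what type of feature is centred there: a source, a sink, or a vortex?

vortex

At P (1.5, -2.8) the arrows circulate clockwise. Divergence ≈0, curl about -3 — near-zero divergence with nonzero curl is a vortex.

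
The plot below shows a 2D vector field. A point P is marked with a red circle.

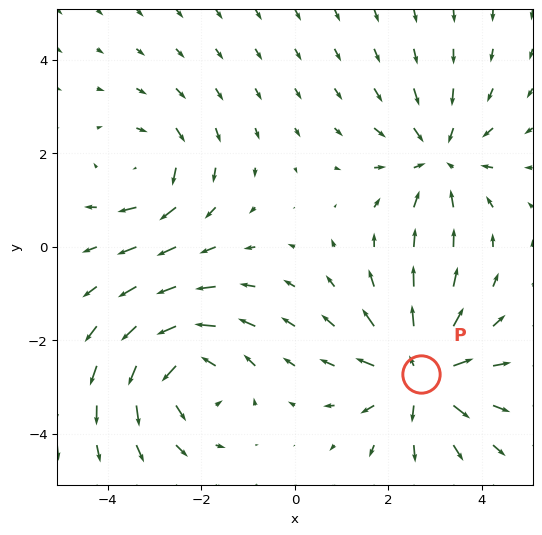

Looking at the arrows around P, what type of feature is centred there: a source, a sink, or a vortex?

At P (2.7, -2.7) the arrows spread outward. Divergence about +5, curl ≈0 — positive divergence with near-zero curl is a source.

source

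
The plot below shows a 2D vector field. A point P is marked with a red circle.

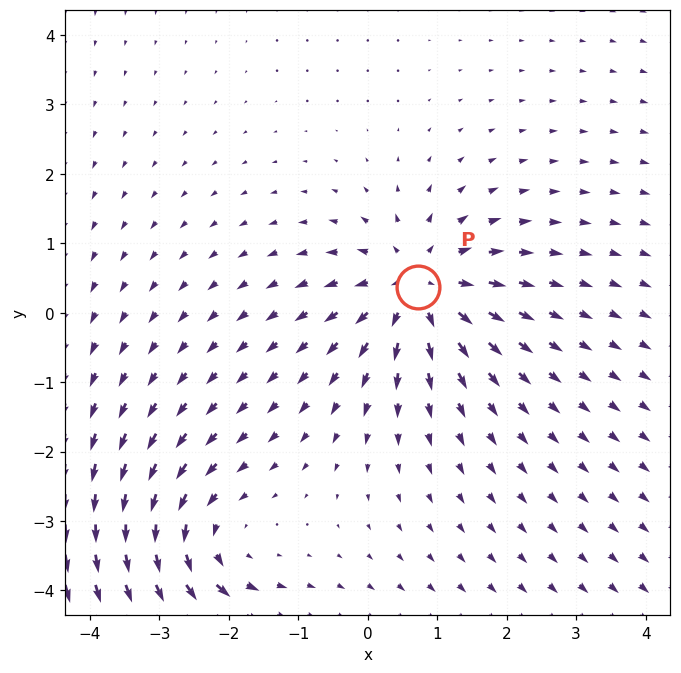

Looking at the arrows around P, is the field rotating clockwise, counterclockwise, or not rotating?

not rotating

Near P at (0.7, 0.4) the arrows show no circulation. The curl there is ≈0.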